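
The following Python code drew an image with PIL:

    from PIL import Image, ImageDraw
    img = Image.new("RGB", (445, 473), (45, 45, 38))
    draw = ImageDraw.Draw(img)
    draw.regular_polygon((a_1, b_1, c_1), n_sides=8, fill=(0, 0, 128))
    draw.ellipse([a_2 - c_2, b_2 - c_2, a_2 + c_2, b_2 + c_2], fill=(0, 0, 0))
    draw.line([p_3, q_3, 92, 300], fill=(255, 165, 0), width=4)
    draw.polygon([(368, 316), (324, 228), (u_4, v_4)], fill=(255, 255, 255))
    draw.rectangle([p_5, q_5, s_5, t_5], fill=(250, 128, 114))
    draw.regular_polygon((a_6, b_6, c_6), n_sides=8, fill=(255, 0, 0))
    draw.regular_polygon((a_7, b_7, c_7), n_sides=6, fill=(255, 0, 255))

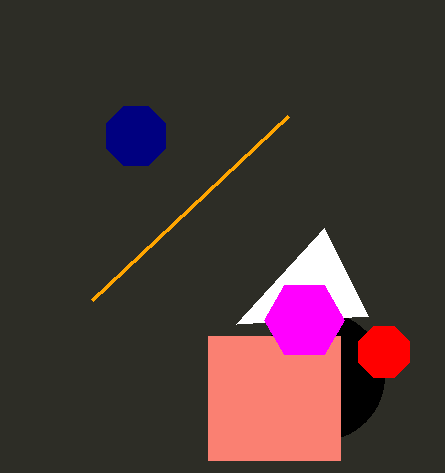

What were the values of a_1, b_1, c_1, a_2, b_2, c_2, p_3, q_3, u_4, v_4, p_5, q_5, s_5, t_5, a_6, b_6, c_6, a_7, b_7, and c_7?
a_1 = 136, b_1 = 136, c_1 = 32, a_2 = 320, b_2 = 376, c_2 = 64, p_3 = 288, q_3 = 116, u_4 = 236, v_4 = 324, p_5 = 208, q_5 = 336, s_5 = 340, t_5 = 460, a_6 = 384, b_6 = 352, c_6 = 28, a_7 = 304, b_7 = 320, c_7 = 40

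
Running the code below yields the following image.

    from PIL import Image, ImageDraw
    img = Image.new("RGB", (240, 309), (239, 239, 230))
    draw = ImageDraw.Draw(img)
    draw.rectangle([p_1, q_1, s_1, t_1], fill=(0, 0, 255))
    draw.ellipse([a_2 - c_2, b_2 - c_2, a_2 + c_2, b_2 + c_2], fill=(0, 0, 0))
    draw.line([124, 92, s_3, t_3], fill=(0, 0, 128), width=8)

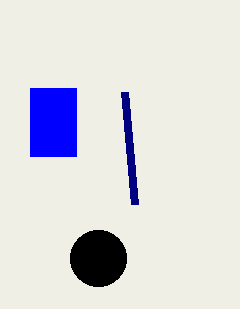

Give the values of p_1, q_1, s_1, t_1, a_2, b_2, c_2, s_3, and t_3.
p_1 = 30
q_1 = 88
s_1 = 76
t_1 = 156
a_2 = 98
b_2 = 258
c_2 = 28
s_3 = 134
t_3 = 204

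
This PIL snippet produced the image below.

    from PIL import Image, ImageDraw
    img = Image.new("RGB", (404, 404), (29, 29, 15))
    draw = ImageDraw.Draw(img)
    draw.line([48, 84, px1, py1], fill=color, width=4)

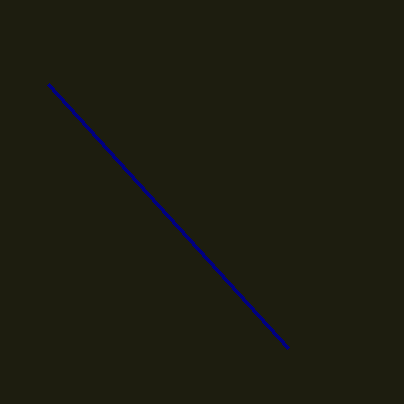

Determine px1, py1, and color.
px1 = 288; py1 = 348; color = 'navy'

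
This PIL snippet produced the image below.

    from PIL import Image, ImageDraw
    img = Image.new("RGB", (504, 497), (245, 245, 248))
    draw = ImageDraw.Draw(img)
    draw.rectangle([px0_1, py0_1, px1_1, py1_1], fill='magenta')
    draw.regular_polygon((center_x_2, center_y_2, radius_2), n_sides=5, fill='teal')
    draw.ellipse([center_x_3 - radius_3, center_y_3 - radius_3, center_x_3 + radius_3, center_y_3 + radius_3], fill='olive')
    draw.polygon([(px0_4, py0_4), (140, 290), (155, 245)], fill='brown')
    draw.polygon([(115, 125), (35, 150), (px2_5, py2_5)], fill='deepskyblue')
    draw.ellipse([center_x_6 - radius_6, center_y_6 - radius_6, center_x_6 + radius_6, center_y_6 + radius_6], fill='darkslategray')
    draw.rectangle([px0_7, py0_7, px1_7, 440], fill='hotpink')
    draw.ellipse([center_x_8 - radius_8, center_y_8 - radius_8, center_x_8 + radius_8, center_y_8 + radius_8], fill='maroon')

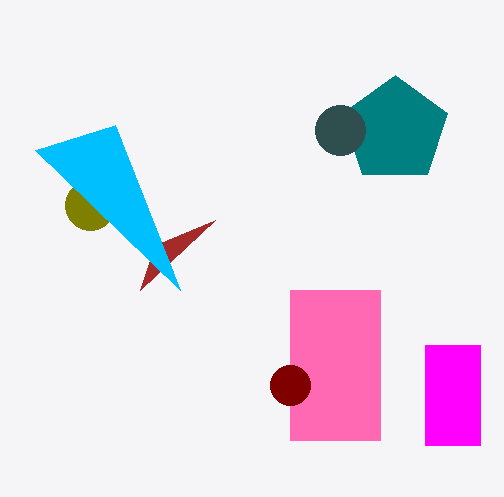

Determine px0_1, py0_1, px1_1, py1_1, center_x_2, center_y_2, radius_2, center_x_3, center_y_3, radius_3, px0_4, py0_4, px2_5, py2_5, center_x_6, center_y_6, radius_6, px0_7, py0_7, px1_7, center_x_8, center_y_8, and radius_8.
px0_1 = 425, py0_1 = 345, px1_1 = 480, py1_1 = 445, center_x_2 = 395, center_y_2 = 130, radius_2 = 55, center_x_3 = 90, center_y_3 = 205, radius_3 = 25, px0_4 = 215, py0_4 = 220, px2_5 = 180, py2_5 = 290, center_x_6 = 340, center_y_6 = 130, radius_6 = 25, px0_7 = 290, py0_7 = 290, px1_7 = 380, center_x_8 = 290, center_y_8 = 385, radius_8 = 20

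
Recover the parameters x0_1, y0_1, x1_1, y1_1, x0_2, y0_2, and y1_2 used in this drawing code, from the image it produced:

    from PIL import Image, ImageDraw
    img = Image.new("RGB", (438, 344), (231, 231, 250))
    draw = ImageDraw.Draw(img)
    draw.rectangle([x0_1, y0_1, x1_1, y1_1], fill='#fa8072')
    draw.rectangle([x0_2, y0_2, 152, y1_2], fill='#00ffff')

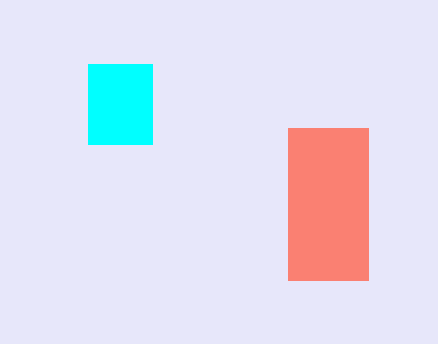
x0_1 = 288; y0_1 = 128; x1_1 = 368; y1_1 = 280; x0_2 = 88; y0_2 = 64; y1_2 = 144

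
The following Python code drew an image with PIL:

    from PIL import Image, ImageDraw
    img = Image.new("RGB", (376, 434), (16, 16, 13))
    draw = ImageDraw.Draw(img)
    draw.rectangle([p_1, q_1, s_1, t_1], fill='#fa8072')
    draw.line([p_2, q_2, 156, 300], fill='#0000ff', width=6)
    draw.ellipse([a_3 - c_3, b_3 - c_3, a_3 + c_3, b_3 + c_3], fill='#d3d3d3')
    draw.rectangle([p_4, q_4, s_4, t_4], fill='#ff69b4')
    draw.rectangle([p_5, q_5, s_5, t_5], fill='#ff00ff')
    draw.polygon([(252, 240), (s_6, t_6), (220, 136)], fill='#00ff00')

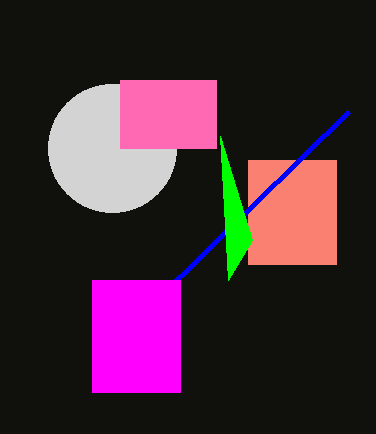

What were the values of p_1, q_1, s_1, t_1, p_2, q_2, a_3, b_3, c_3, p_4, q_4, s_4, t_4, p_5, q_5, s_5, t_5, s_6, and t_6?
p_1 = 248
q_1 = 160
s_1 = 336
t_1 = 264
p_2 = 348
q_2 = 112
a_3 = 112
b_3 = 148
c_3 = 64
p_4 = 120
q_4 = 80
s_4 = 216
t_4 = 148
p_5 = 92
q_5 = 280
s_5 = 180
t_5 = 392
s_6 = 228
t_6 = 280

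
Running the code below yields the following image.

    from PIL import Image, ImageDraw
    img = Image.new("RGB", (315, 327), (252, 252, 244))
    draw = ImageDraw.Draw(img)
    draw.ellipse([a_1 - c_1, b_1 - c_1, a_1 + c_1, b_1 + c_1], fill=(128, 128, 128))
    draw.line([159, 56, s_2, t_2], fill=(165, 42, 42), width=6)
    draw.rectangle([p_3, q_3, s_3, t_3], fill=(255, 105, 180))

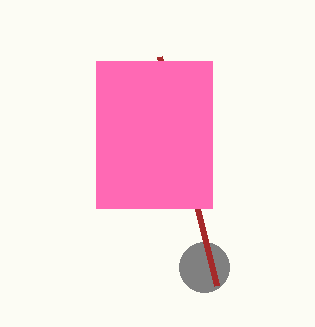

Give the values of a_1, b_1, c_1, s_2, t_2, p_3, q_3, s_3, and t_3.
a_1 = 204, b_1 = 267, c_1 = 25, s_2 = 216, t_2 = 285, p_3 = 96, q_3 = 61, s_3 = 212, t_3 = 208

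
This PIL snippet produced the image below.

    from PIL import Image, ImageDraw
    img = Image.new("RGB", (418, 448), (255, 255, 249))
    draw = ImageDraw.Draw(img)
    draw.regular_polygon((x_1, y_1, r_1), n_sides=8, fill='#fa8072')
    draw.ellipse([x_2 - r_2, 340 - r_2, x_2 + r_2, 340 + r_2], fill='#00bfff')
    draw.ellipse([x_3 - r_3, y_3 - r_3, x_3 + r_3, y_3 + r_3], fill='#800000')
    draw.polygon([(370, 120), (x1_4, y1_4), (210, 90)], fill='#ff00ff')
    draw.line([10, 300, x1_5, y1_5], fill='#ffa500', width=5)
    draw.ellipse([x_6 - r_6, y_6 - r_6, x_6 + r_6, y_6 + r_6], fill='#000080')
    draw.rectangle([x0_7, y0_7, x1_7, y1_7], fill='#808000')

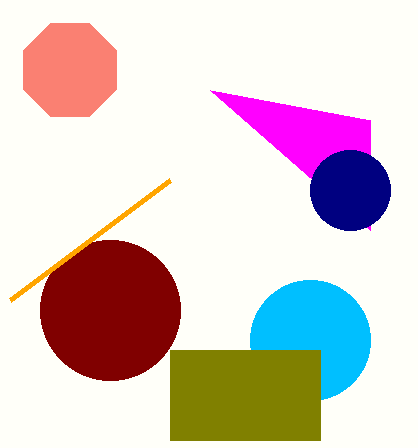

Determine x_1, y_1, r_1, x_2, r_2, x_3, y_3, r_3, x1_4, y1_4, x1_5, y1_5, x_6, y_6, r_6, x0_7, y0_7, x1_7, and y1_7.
x_1 = 70, y_1 = 70, r_1 = 50, x_2 = 310, r_2 = 60, x_3 = 110, y_3 = 310, r_3 = 70, x1_4 = 370, y1_4 = 230, x1_5 = 170, y1_5 = 180, x_6 = 350, y_6 = 190, r_6 = 40, x0_7 = 170, y0_7 = 350, x1_7 = 320, y1_7 = 440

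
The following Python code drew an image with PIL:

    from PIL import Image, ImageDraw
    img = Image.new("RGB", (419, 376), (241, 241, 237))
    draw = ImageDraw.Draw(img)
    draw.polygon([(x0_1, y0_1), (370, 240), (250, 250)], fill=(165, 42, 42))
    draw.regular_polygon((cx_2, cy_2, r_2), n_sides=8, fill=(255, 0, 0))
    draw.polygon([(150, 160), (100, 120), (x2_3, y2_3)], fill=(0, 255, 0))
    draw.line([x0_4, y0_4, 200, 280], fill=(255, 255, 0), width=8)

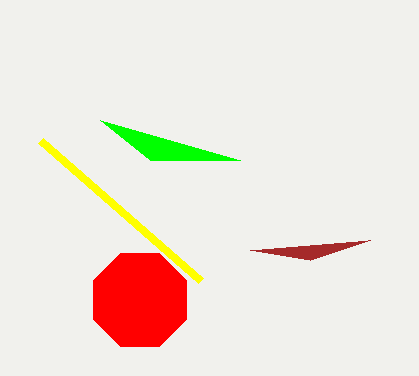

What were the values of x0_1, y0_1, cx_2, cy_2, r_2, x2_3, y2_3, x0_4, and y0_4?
x0_1 = 310
y0_1 = 260
cx_2 = 140
cy_2 = 300
r_2 = 50
x2_3 = 240
y2_3 = 160
x0_4 = 40
y0_4 = 140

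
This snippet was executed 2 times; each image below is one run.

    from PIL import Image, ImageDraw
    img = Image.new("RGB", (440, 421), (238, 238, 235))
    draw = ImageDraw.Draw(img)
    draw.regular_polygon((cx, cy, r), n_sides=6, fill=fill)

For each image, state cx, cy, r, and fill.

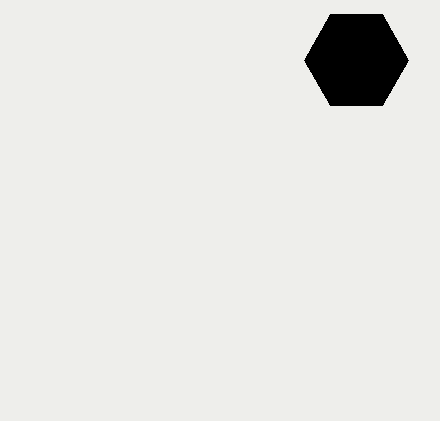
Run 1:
cx = 356, cy = 60, r = 52, fill = 'black'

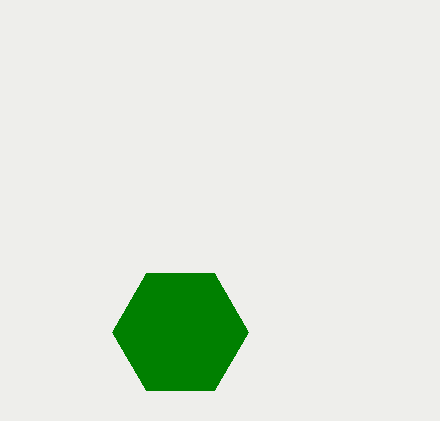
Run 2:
cx = 180
cy = 332
r = 68
fill = 'green'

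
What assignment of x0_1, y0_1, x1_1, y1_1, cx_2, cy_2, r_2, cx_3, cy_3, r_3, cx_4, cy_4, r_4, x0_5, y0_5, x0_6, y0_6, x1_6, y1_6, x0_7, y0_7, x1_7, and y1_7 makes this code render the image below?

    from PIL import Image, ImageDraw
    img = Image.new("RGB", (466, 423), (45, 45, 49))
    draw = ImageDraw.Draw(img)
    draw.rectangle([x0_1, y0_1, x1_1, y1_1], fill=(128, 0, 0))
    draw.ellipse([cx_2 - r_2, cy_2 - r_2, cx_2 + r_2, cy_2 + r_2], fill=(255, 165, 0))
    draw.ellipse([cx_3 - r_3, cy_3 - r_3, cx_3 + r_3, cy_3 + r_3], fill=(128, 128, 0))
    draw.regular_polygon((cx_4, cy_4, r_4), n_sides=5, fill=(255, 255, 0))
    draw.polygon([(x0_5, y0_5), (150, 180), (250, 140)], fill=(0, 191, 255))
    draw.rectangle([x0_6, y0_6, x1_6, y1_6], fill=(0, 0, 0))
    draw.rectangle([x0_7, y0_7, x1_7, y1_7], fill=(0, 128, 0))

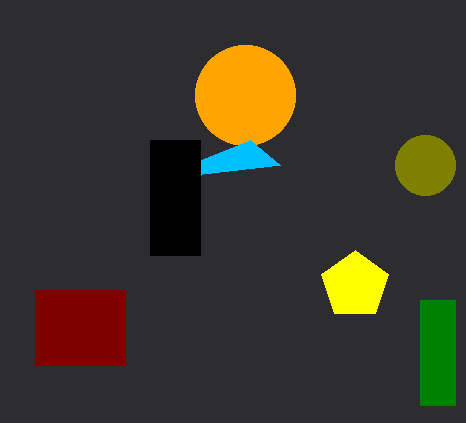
x0_1 = 35
y0_1 = 290
x1_1 = 125
y1_1 = 365
cx_2 = 245
cy_2 = 95
r_2 = 50
cx_3 = 425
cy_3 = 165
r_3 = 30
cx_4 = 355
cy_4 = 285
r_4 = 35
x0_5 = 280
y0_5 = 165
x0_6 = 150
y0_6 = 140
x1_6 = 200
y1_6 = 255
x0_7 = 420
y0_7 = 300
x1_7 = 455
y1_7 = 405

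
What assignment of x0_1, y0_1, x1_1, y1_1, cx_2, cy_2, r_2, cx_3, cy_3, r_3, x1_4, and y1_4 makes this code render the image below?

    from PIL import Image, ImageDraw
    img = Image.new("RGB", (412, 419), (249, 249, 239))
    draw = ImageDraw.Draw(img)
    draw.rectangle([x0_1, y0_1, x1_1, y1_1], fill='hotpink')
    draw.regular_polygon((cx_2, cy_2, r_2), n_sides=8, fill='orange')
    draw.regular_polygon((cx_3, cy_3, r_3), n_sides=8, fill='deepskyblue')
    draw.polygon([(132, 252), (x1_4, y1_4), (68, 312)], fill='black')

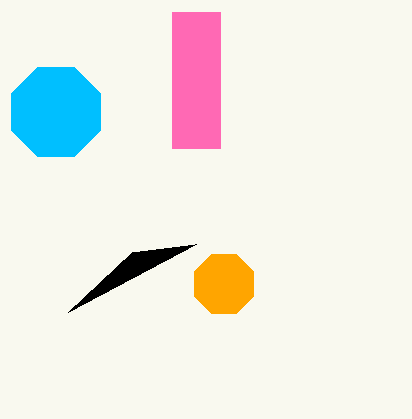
x0_1 = 172, y0_1 = 12, x1_1 = 220, y1_1 = 148, cx_2 = 224, cy_2 = 284, r_2 = 32, cx_3 = 56, cy_3 = 112, r_3 = 48, x1_4 = 196, y1_4 = 244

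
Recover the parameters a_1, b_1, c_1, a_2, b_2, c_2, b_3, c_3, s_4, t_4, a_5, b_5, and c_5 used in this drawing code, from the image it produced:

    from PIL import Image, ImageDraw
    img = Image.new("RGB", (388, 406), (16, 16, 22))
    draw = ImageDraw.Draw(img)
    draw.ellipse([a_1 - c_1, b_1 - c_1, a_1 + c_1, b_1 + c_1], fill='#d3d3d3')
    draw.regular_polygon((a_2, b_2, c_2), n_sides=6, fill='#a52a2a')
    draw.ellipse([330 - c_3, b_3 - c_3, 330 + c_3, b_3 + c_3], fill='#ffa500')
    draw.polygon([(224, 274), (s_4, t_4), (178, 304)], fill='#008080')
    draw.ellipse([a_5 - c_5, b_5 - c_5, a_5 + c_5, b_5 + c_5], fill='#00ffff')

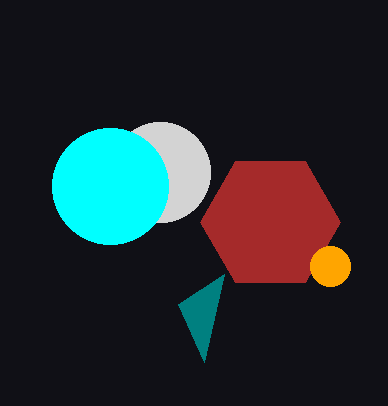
a_1 = 160
b_1 = 172
c_1 = 50
a_2 = 270
b_2 = 222
c_2 = 70
b_3 = 266
c_3 = 20
s_4 = 204
t_4 = 362
a_5 = 110
b_5 = 186
c_5 = 58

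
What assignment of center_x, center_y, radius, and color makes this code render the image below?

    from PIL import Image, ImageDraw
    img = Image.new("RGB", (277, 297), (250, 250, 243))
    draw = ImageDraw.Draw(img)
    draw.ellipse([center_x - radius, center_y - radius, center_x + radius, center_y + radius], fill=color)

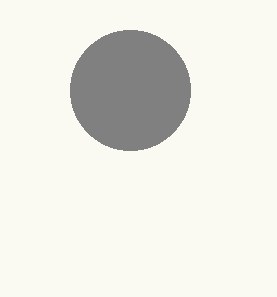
center_x = 130
center_y = 90
radius = 60
color = 'gray'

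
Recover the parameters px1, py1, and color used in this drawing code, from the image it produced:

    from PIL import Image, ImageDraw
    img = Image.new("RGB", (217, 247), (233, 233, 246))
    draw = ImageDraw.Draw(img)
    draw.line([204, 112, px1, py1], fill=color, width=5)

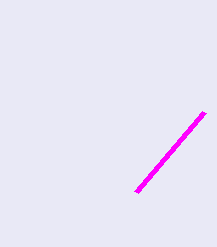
px1 = 136
py1 = 192
color = 'magenta'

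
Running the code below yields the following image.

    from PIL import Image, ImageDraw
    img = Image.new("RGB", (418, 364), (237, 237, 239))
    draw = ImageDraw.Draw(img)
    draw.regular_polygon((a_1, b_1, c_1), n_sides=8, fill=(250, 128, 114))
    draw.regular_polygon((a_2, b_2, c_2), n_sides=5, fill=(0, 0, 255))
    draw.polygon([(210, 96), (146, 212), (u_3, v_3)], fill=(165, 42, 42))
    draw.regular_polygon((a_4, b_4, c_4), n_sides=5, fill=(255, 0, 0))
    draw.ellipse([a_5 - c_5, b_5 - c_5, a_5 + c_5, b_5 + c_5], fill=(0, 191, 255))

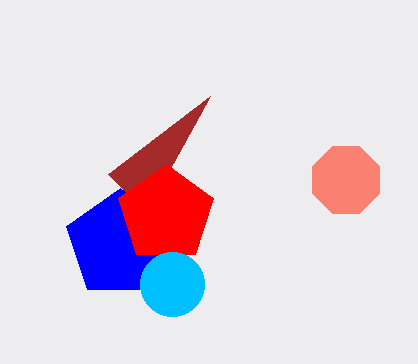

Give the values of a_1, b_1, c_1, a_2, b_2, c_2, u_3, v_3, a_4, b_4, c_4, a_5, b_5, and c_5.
a_1 = 346; b_1 = 180; c_1 = 36; a_2 = 120; b_2 = 244; c_2 = 56; u_3 = 108; v_3 = 174; a_4 = 166; b_4 = 214; c_4 = 50; a_5 = 172; b_5 = 284; c_5 = 32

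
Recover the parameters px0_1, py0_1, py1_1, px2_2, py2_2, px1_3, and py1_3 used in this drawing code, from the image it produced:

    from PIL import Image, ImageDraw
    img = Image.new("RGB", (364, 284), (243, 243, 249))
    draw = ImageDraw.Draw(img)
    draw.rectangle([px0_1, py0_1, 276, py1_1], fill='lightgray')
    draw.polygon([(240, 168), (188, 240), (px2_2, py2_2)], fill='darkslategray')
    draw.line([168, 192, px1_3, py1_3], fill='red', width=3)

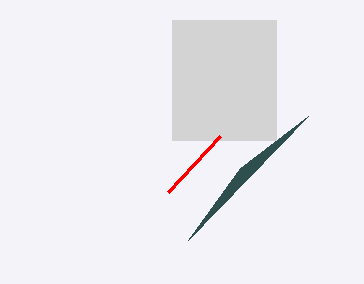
px0_1 = 172, py0_1 = 20, py1_1 = 140, px2_2 = 308, py2_2 = 116, px1_3 = 220, py1_3 = 136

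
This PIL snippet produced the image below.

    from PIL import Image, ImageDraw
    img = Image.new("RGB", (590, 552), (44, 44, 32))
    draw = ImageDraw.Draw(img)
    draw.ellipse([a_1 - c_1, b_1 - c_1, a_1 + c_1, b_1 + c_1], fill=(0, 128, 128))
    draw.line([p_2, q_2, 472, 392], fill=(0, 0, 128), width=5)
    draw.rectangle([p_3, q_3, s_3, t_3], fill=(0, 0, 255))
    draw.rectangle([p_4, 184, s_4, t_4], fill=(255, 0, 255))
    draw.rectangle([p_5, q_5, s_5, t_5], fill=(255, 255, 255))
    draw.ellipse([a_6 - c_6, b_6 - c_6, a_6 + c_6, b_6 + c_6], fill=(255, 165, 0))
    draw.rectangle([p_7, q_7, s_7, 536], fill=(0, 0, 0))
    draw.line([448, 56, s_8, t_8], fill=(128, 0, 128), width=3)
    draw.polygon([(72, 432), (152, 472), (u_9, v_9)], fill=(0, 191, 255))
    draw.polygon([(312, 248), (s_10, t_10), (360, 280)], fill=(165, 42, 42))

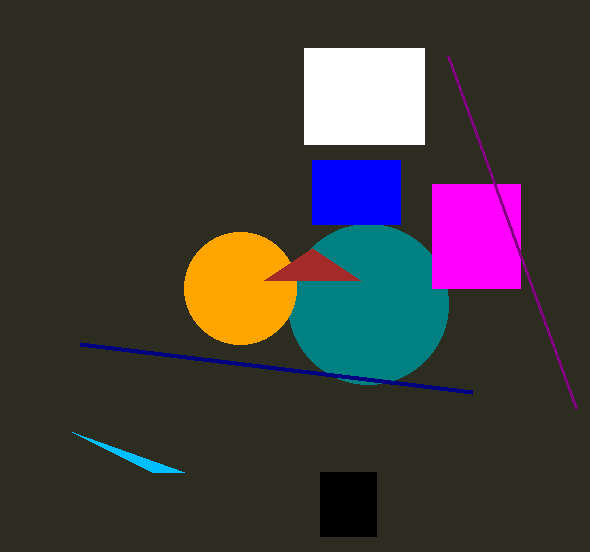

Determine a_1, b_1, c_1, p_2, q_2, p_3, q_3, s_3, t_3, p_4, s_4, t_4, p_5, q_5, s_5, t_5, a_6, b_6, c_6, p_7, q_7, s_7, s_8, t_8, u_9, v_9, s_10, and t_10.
a_1 = 368; b_1 = 304; c_1 = 80; p_2 = 80; q_2 = 344; p_3 = 312; q_3 = 160; s_3 = 400; t_3 = 224; p_4 = 432; s_4 = 520; t_4 = 288; p_5 = 304; q_5 = 48; s_5 = 424; t_5 = 144; a_6 = 240; b_6 = 288; c_6 = 56; p_7 = 320; q_7 = 472; s_7 = 376; s_8 = 576; t_8 = 408; u_9 = 184; v_9 = 472; s_10 = 264; t_10 = 280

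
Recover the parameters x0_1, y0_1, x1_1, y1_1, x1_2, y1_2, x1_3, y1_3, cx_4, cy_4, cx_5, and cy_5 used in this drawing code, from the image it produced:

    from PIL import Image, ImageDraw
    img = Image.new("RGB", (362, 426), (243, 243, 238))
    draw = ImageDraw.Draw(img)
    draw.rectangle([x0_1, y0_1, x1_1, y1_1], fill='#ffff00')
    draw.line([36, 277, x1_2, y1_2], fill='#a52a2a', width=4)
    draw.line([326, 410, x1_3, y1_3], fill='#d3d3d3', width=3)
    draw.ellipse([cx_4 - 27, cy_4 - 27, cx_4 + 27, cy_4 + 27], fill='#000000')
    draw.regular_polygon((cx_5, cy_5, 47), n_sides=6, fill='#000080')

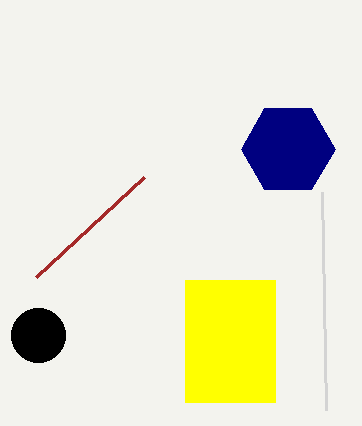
x0_1 = 185, y0_1 = 280, x1_1 = 275, y1_1 = 402, x1_2 = 144, y1_2 = 177, x1_3 = 322, y1_3 = 192, cx_4 = 38, cy_4 = 335, cx_5 = 288, cy_5 = 149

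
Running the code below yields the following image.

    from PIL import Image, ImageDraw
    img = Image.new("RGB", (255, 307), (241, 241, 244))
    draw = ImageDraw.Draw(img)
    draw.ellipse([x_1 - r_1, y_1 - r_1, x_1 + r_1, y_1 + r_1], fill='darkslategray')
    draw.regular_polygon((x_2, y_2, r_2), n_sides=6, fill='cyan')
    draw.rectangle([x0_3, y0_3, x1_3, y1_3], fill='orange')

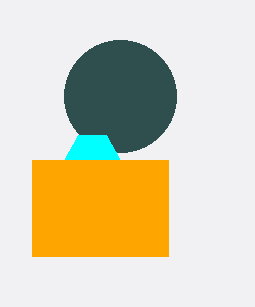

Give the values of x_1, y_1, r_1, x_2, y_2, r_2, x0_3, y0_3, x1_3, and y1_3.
x_1 = 120, y_1 = 96, r_1 = 56, x_2 = 92, y_2 = 160, r_2 = 28, x0_3 = 32, y0_3 = 160, x1_3 = 168, y1_3 = 256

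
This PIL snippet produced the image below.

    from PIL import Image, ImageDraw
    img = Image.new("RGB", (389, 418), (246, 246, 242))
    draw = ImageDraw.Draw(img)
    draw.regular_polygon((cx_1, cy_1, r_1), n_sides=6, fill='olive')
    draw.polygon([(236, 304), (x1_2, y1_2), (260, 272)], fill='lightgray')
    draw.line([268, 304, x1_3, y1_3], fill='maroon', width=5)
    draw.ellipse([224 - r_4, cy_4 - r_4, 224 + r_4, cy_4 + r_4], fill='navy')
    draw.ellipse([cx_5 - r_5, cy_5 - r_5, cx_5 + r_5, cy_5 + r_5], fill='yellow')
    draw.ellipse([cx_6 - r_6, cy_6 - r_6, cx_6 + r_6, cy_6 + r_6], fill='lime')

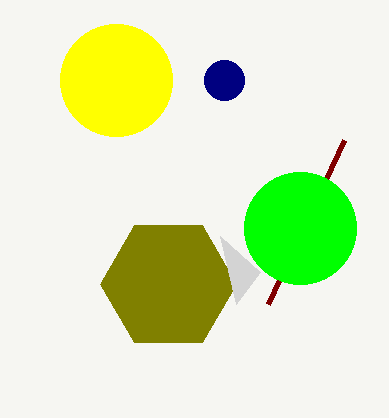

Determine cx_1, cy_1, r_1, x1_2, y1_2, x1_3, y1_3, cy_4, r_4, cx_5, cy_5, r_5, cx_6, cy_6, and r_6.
cx_1 = 168
cy_1 = 284
r_1 = 68
x1_2 = 220
y1_2 = 236
x1_3 = 344
y1_3 = 140
cy_4 = 80
r_4 = 20
cx_5 = 116
cy_5 = 80
r_5 = 56
cx_6 = 300
cy_6 = 228
r_6 = 56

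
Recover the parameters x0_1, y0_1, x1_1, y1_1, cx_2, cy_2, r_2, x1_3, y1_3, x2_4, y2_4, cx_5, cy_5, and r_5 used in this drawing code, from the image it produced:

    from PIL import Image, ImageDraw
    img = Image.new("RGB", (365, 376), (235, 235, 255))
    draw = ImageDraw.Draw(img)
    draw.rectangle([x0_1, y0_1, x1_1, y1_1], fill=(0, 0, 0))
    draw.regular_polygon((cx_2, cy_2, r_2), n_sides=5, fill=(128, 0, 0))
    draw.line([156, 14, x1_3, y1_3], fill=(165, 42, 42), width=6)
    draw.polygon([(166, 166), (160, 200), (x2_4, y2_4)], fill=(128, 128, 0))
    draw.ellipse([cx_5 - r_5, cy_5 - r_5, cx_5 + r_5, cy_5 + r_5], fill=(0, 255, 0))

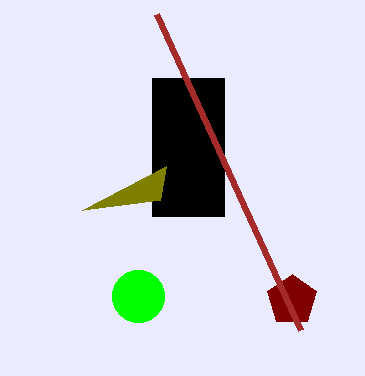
x0_1 = 152, y0_1 = 78, x1_1 = 224, y1_1 = 216, cx_2 = 292, cy_2 = 300, r_2 = 26, x1_3 = 300, y1_3 = 330, x2_4 = 82, y2_4 = 210, cx_5 = 138, cy_5 = 296, r_5 = 26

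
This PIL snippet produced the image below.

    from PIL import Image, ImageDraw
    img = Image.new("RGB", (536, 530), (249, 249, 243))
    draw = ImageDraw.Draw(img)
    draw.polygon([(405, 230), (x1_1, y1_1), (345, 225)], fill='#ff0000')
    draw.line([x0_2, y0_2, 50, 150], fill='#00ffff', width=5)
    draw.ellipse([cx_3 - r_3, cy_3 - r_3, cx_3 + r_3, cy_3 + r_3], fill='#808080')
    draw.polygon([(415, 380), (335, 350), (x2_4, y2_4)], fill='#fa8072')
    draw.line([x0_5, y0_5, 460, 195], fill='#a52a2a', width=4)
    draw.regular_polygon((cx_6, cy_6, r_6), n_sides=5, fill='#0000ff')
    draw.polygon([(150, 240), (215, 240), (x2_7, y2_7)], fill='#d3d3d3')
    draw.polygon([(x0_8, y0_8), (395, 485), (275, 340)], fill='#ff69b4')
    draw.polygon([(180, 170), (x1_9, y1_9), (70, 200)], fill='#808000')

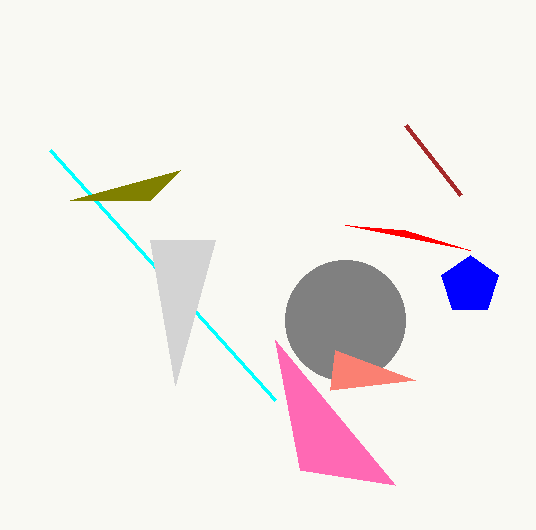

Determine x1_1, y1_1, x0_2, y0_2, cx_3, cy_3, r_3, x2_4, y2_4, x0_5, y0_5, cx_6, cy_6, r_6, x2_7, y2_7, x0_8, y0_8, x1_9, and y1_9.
x1_1 = 470; y1_1 = 250; x0_2 = 275; y0_2 = 400; cx_3 = 345; cy_3 = 320; r_3 = 60; x2_4 = 330; y2_4 = 390; x0_5 = 405; y0_5 = 125; cx_6 = 470; cy_6 = 285; r_6 = 30; x2_7 = 175; y2_7 = 385; x0_8 = 300; y0_8 = 470; x1_9 = 150; y1_9 = 200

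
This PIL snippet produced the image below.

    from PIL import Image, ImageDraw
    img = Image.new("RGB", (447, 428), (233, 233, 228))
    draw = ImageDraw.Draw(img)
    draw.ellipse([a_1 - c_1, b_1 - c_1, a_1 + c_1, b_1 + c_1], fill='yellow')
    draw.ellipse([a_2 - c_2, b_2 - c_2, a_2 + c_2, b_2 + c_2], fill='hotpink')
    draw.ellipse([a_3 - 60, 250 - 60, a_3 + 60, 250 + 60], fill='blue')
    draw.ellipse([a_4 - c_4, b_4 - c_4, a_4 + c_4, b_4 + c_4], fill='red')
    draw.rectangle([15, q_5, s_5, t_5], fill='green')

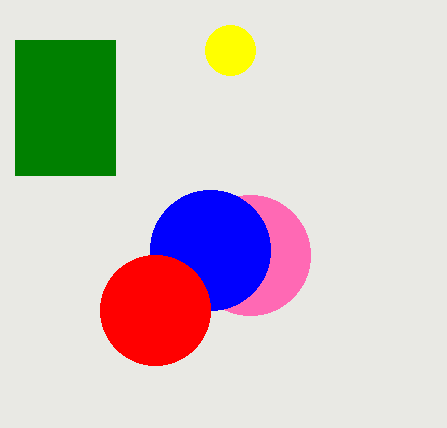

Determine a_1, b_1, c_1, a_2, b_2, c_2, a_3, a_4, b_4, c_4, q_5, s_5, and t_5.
a_1 = 230
b_1 = 50
c_1 = 25
a_2 = 250
b_2 = 255
c_2 = 60
a_3 = 210
a_4 = 155
b_4 = 310
c_4 = 55
q_5 = 40
s_5 = 115
t_5 = 175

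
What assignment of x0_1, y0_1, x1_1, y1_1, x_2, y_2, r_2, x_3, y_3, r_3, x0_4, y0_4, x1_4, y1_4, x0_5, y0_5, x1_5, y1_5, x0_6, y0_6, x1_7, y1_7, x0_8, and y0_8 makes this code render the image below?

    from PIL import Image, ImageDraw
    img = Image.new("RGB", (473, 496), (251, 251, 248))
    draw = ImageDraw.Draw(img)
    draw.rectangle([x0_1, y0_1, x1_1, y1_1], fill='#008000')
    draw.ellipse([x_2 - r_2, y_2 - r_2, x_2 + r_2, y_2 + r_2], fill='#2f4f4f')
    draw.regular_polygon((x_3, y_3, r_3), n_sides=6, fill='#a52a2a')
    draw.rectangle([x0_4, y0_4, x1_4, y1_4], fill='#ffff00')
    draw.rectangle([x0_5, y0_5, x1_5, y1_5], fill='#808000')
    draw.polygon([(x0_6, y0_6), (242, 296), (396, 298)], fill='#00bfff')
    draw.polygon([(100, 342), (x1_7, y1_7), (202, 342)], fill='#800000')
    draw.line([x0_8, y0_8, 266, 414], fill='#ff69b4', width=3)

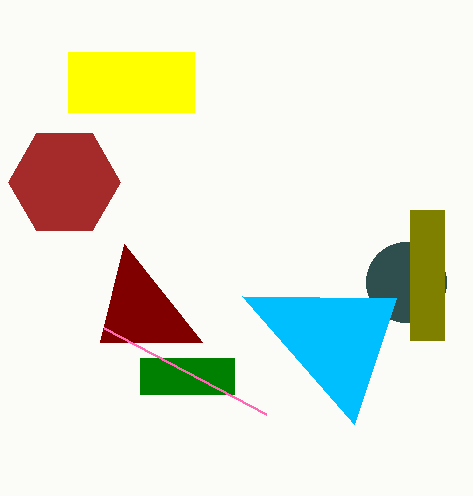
x0_1 = 140
y0_1 = 358
x1_1 = 234
y1_1 = 394
x_2 = 406
y_2 = 282
r_2 = 40
x_3 = 64
y_3 = 182
r_3 = 56
x0_4 = 68
y0_4 = 52
x1_4 = 194
y1_4 = 112
x0_5 = 410
y0_5 = 210
x1_5 = 444
y1_5 = 340
x0_6 = 354
y0_6 = 424
x1_7 = 124
y1_7 = 244
x0_8 = 104
y0_8 = 328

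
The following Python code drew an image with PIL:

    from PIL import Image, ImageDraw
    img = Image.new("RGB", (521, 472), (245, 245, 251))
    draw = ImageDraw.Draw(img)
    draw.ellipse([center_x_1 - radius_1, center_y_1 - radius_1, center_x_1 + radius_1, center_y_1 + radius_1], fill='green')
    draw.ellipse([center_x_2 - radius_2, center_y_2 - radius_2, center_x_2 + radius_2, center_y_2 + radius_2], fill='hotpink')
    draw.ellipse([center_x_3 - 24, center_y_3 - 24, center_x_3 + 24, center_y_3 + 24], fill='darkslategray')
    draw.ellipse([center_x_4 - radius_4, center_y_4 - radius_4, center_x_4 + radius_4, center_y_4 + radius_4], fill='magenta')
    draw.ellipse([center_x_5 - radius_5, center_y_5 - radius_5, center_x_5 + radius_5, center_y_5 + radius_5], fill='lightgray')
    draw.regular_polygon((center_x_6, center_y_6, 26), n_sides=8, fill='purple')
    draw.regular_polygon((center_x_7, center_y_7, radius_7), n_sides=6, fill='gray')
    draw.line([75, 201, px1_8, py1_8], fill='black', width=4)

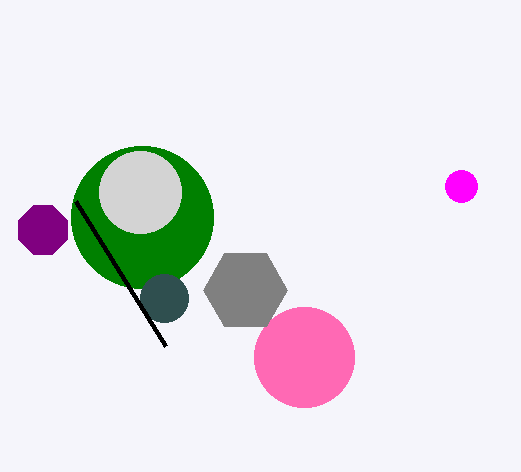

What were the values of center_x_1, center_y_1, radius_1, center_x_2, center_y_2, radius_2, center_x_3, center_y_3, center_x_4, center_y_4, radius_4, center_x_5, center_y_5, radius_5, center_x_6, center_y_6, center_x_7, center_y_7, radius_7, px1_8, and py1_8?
center_x_1 = 142, center_y_1 = 217, radius_1 = 71, center_x_2 = 304, center_y_2 = 357, radius_2 = 50, center_x_3 = 164, center_y_3 = 298, center_x_4 = 461, center_y_4 = 186, radius_4 = 16, center_x_5 = 140, center_y_5 = 192, radius_5 = 41, center_x_6 = 43, center_y_6 = 230, center_x_7 = 245, center_y_7 = 290, radius_7 = 42, px1_8 = 165, py1_8 = 346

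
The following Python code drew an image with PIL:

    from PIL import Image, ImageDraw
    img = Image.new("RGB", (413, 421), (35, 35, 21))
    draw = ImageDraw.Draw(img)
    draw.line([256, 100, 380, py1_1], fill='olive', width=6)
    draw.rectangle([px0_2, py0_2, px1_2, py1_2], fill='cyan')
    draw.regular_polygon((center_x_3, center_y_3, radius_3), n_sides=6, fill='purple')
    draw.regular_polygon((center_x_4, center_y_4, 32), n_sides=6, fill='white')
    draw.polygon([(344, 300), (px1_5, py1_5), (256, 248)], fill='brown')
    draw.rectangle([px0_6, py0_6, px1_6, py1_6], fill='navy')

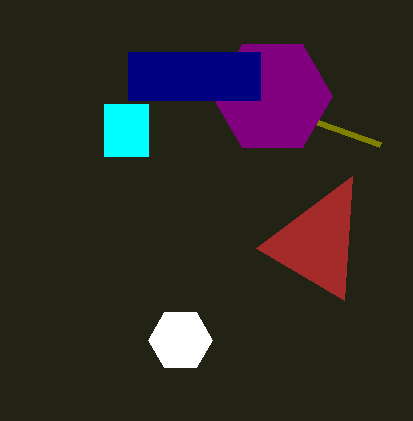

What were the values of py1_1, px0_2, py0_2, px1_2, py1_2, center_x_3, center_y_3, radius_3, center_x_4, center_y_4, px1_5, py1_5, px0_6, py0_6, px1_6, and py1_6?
py1_1 = 144; px0_2 = 104; py0_2 = 104; px1_2 = 148; py1_2 = 156; center_x_3 = 272; center_y_3 = 96; radius_3 = 60; center_x_4 = 180; center_y_4 = 340; px1_5 = 352; py1_5 = 176; px0_6 = 128; py0_6 = 52; px1_6 = 260; py1_6 = 100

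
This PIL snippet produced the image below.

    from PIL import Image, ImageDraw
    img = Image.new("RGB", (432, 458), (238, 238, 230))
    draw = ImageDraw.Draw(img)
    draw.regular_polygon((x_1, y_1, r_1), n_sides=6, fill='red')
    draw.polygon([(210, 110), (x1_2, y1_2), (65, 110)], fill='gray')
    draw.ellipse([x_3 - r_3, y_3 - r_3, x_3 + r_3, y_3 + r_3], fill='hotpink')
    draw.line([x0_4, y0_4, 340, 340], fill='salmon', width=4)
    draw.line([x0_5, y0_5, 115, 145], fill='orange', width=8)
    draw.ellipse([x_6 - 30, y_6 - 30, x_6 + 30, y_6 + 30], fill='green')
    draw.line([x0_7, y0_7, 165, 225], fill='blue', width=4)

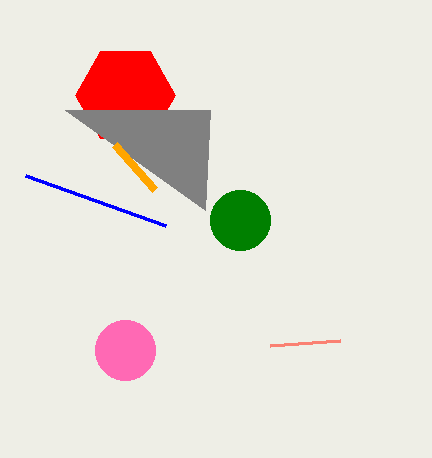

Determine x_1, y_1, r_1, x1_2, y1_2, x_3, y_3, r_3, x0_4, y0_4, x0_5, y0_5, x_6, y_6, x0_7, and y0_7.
x_1 = 125
y_1 = 95
r_1 = 50
x1_2 = 205
y1_2 = 210
x_3 = 125
y_3 = 350
r_3 = 30
x0_4 = 270
y0_4 = 345
x0_5 = 155
y0_5 = 190
x_6 = 240
y_6 = 220
x0_7 = 25
y0_7 = 175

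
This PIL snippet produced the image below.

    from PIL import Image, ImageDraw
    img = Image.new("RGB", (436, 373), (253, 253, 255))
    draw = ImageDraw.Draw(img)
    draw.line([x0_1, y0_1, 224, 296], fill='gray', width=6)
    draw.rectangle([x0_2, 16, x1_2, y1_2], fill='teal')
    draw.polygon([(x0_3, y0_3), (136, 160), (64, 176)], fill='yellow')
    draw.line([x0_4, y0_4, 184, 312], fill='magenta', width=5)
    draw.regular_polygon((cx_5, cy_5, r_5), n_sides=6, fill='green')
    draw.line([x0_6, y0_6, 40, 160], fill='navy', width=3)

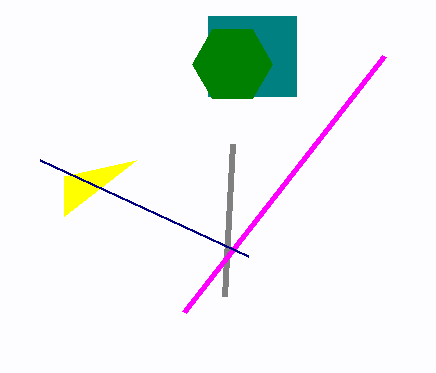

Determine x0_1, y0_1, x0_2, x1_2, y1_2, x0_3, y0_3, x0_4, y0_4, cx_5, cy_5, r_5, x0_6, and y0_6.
x0_1 = 232; y0_1 = 144; x0_2 = 208; x1_2 = 296; y1_2 = 96; x0_3 = 64; y0_3 = 216; x0_4 = 384; y0_4 = 56; cx_5 = 232; cy_5 = 64; r_5 = 40; x0_6 = 248; y0_6 = 256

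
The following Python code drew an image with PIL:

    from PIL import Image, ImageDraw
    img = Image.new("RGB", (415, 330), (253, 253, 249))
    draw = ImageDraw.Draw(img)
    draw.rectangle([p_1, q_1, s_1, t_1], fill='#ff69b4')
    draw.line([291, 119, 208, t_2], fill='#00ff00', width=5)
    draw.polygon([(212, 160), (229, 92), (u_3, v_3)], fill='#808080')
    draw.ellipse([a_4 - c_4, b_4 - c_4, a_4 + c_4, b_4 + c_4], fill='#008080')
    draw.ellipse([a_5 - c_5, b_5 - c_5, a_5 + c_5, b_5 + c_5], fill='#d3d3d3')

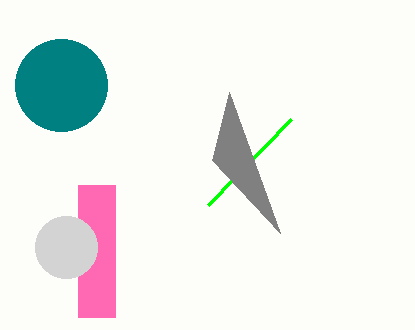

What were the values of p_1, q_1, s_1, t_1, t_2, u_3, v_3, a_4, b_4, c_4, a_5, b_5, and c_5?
p_1 = 78
q_1 = 185
s_1 = 115
t_1 = 317
t_2 = 205
u_3 = 280
v_3 = 233
a_4 = 61
b_4 = 85
c_4 = 46
a_5 = 66
b_5 = 247
c_5 = 31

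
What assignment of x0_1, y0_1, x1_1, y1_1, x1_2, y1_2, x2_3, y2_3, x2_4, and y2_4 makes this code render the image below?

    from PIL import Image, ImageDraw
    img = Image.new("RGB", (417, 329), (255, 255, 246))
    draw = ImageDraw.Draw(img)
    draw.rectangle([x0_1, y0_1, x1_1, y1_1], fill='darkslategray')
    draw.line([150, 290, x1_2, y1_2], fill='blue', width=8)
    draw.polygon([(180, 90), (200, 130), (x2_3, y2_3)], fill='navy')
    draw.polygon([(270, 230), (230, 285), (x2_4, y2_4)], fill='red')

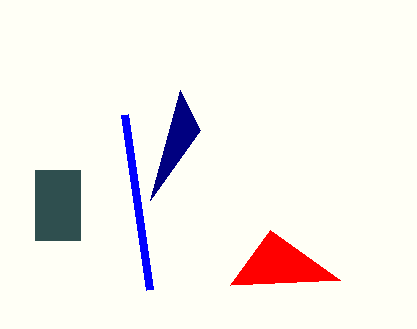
x0_1 = 35; y0_1 = 170; x1_1 = 80; y1_1 = 240; x1_2 = 125; y1_2 = 115; x2_3 = 150; y2_3 = 200; x2_4 = 340; y2_4 = 280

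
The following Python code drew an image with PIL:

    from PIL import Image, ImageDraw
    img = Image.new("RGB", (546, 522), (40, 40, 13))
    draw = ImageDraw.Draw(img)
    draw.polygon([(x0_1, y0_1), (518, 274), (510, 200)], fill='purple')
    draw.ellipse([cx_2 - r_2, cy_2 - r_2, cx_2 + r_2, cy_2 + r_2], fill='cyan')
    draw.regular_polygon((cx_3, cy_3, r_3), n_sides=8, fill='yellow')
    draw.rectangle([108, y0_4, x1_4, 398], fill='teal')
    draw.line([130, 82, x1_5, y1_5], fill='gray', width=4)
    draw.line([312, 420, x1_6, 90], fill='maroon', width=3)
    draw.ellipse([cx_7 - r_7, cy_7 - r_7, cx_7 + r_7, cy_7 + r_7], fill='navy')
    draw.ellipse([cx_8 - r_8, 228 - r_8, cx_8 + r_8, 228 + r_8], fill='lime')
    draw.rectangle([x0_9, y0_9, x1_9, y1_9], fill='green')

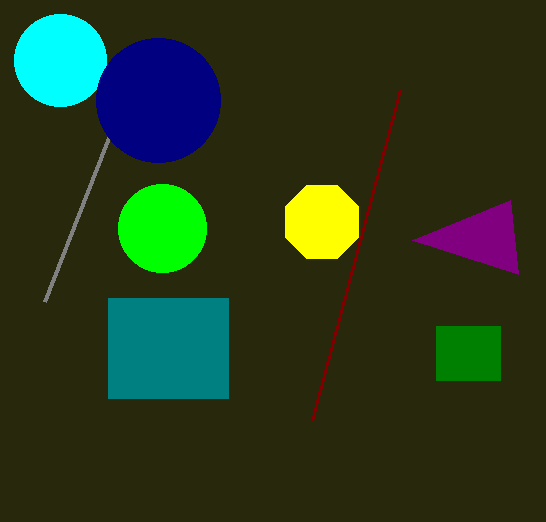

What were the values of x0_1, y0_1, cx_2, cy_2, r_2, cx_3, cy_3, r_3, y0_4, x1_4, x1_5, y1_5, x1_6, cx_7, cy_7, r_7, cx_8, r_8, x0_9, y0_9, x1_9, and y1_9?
x0_1 = 412
y0_1 = 240
cx_2 = 60
cy_2 = 60
r_2 = 46
cx_3 = 322
cy_3 = 222
r_3 = 40
y0_4 = 298
x1_4 = 228
x1_5 = 44
y1_5 = 302
x1_6 = 400
cx_7 = 158
cy_7 = 100
r_7 = 62
cx_8 = 162
r_8 = 44
x0_9 = 436
y0_9 = 326
x1_9 = 500
y1_9 = 380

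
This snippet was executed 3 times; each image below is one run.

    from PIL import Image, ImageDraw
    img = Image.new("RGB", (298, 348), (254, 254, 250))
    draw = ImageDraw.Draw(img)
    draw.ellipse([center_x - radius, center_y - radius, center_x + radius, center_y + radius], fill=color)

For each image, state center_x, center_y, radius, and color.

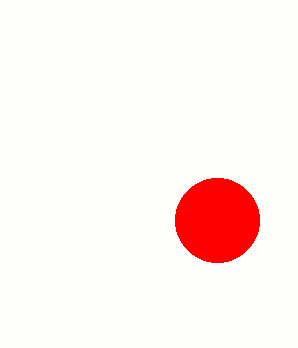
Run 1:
center_x = 217
center_y = 220
radius = 42
color = 'red'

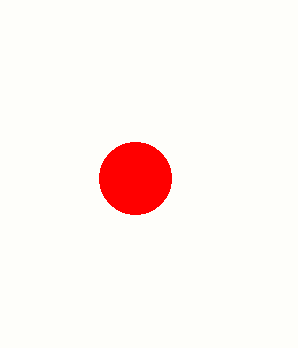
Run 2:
center_x = 135
center_y = 178
radius = 36
color = 'red'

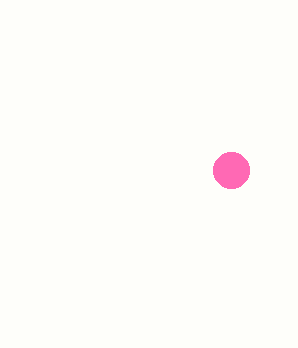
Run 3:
center_x = 231; center_y = 170; radius = 18; color = 'hotpink'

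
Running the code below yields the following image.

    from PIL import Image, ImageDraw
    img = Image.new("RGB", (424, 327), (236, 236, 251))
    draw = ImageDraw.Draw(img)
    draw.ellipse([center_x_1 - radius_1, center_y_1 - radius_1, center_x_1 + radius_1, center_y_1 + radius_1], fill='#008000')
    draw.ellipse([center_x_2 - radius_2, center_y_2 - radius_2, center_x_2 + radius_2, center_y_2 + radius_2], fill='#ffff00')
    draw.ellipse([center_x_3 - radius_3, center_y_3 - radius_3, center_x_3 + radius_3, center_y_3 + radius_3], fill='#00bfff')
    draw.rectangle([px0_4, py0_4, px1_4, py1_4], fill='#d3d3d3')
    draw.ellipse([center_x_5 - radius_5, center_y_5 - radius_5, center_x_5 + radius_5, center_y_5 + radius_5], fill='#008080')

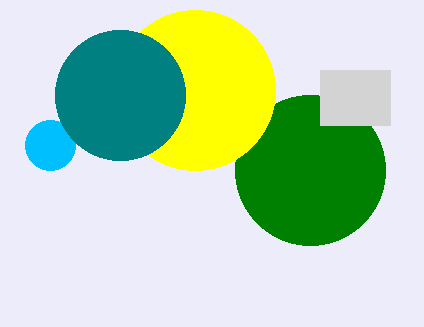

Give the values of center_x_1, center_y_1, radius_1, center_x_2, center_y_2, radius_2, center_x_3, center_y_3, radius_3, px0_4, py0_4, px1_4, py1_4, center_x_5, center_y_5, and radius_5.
center_x_1 = 310, center_y_1 = 170, radius_1 = 75, center_x_2 = 195, center_y_2 = 90, radius_2 = 80, center_x_3 = 50, center_y_3 = 145, radius_3 = 25, px0_4 = 320, py0_4 = 70, px1_4 = 390, py1_4 = 125, center_x_5 = 120, center_y_5 = 95, radius_5 = 65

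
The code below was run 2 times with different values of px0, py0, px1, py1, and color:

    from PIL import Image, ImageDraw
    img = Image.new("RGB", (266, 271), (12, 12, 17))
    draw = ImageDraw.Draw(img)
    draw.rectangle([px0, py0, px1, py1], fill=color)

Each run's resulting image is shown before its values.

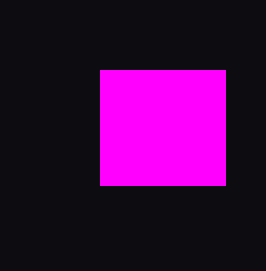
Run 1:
px0 = 100, py0 = 70, px1 = 225, py1 = 185, color = 'magenta'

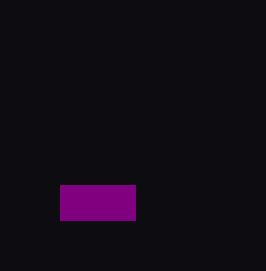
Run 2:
px0 = 60; py0 = 185; px1 = 135; py1 = 220; color = 'purple'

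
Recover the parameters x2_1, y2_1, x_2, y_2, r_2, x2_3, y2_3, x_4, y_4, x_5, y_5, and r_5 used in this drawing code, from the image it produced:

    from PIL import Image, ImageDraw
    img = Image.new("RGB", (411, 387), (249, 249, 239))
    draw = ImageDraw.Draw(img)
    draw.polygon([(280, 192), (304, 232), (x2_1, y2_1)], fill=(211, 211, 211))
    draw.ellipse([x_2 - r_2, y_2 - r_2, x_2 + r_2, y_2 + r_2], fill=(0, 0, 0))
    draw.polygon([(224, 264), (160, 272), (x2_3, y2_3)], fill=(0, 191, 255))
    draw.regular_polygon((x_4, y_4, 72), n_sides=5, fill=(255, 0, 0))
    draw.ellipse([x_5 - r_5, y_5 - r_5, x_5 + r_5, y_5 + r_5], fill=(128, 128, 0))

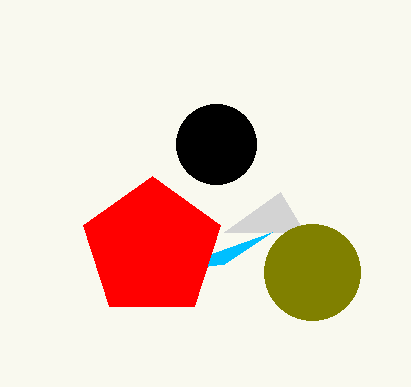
x2_1 = 224
y2_1 = 232
x_2 = 216
y_2 = 144
r_2 = 40
x2_3 = 272
y2_3 = 232
x_4 = 152
y_4 = 248
x_5 = 312
y_5 = 272
r_5 = 48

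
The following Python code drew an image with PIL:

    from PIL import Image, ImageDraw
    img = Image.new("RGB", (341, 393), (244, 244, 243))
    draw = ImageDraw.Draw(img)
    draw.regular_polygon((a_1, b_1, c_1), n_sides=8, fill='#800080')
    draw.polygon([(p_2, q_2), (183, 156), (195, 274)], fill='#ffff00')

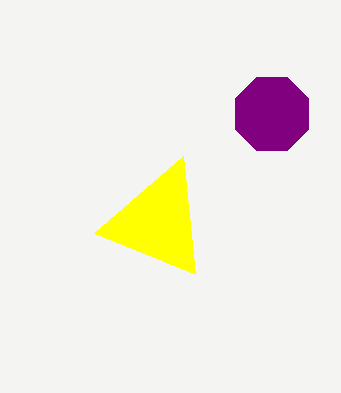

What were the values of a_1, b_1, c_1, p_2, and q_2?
a_1 = 272; b_1 = 114; c_1 = 40; p_2 = 94; q_2 = 233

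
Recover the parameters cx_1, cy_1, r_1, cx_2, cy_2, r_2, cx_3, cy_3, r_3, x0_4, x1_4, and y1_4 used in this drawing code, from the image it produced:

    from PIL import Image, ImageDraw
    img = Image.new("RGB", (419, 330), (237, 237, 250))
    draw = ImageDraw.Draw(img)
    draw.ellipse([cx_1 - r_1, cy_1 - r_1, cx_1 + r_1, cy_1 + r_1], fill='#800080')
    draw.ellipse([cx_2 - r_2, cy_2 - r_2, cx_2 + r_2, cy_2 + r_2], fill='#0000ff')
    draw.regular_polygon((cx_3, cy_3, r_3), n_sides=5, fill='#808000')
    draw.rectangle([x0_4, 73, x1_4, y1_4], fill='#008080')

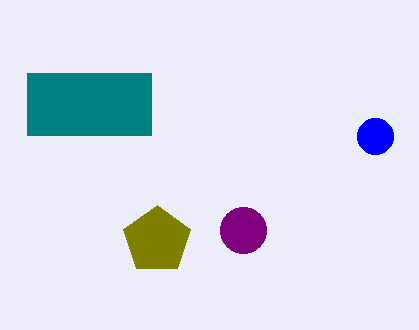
cx_1 = 243
cy_1 = 230
r_1 = 23
cx_2 = 375
cy_2 = 136
r_2 = 18
cx_3 = 157
cy_3 = 240
r_3 = 35
x0_4 = 27
x1_4 = 151
y1_4 = 135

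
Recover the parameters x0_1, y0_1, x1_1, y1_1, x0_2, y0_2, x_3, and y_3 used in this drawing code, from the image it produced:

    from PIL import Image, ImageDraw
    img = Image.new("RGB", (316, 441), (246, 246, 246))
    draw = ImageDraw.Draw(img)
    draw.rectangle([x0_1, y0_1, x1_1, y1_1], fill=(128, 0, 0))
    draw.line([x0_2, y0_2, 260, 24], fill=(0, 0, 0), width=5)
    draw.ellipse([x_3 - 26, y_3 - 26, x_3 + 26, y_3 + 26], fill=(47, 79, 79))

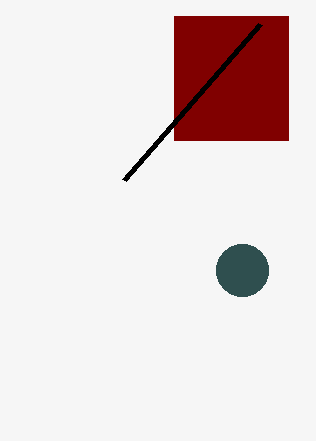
x0_1 = 174
y0_1 = 16
x1_1 = 288
y1_1 = 140
x0_2 = 124
y0_2 = 180
x_3 = 242
y_3 = 270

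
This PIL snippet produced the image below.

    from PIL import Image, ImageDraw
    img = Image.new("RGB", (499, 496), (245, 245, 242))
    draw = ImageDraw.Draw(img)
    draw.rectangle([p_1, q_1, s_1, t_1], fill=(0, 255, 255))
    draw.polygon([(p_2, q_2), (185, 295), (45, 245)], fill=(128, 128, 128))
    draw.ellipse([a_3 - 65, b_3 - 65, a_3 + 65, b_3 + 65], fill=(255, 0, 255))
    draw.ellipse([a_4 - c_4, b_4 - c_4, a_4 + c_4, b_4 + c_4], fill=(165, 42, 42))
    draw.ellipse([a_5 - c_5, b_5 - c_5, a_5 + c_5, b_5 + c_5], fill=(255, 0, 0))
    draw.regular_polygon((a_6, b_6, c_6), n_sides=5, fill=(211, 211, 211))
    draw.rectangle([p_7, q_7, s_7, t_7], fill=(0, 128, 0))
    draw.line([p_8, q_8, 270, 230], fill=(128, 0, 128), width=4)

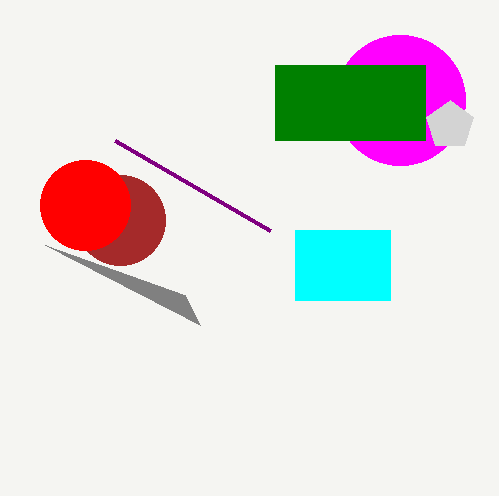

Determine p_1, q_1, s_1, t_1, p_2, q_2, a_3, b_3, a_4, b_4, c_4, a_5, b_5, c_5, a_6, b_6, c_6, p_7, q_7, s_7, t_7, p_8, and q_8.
p_1 = 295; q_1 = 230; s_1 = 390; t_1 = 300; p_2 = 200; q_2 = 325; a_3 = 400; b_3 = 100; a_4 = 120; b_4 = 220; c_4 = 45; a_5 = 85; b_5 = 205; c_5 = 45; a_6 = 450; b_6 = 125; c_6 = 25; p_7 = 275; q_7 = 65; s_7 = 425; t_7 = 140; p_8 = 115; q_8 = 140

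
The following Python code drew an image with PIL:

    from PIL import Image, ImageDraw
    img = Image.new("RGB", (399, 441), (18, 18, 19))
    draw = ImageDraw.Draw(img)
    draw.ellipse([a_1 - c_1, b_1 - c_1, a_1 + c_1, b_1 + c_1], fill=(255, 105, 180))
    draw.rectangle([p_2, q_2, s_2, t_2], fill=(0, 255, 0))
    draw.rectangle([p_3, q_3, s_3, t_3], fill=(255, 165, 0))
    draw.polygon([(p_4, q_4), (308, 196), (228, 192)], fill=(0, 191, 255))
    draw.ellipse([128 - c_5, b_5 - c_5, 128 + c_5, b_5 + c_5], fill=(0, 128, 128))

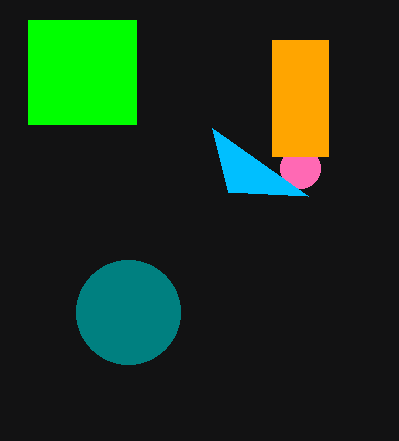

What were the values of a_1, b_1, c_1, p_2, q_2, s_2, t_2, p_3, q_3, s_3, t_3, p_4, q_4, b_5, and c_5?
a_1 = 300, b_1 = 168, c_1 = 20, p_2 = 28, q_2 = 20, s_2 = 136, t_2 = 124, p_3 = 272, q_3 = 40, s_3 = 328, t_3 = 156, p_4 = 212, q_4 = 128, b_5 = 312, c_5 = 52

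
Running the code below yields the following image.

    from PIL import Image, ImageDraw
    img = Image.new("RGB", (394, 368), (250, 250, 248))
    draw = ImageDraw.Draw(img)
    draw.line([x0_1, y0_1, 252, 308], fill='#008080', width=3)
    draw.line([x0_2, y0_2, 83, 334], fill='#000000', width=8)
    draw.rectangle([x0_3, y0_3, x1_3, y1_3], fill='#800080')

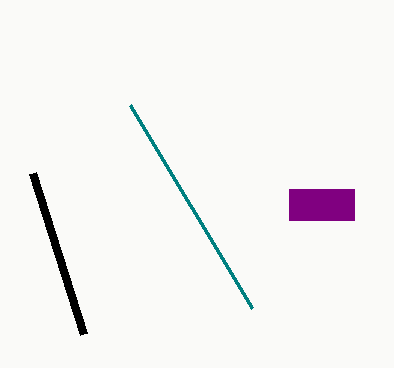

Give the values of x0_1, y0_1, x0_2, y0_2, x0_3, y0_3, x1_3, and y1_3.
x0_1 = 130; y0_1 = 105; x0_2 = 32; y0_2 = 173; x0_3 = 289; y0_3 = 189; x1_3 = 354; y1_3 = 220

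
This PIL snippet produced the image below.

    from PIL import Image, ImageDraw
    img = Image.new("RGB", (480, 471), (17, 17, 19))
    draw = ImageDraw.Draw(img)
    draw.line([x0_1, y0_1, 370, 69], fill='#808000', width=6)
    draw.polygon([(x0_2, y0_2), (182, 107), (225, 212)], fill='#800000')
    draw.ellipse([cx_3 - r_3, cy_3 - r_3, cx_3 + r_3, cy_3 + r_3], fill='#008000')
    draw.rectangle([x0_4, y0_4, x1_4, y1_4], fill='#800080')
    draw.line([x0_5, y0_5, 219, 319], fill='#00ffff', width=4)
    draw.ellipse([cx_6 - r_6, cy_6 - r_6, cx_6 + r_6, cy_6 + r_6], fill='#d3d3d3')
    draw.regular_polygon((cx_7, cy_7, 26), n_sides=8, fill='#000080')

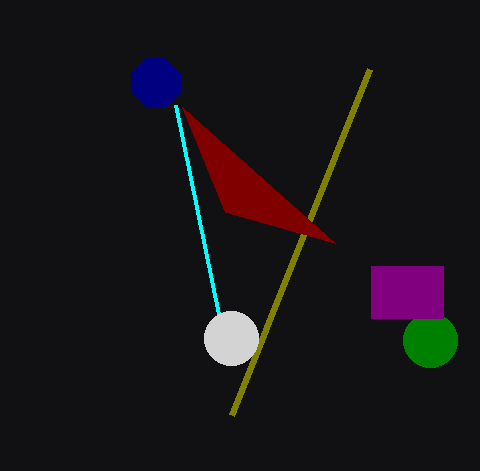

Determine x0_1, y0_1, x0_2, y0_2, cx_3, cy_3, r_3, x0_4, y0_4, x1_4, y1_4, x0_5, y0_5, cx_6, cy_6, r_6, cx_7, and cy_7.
x0_1 = 232; y0_1 = 415; x0_2 = 335; y0_2 = 243; cx_3 = 430; cy_3 = 340; r_3 = 27; x0_4 = 371; y0_4 = 266; x1_4 = 443; y1_4 = 318; x0_5 = 175; y0_5 = 105; cx_6 = 231; cy_6 = 338; r_6 = 27; cx_7 = 156; cy_7 = 83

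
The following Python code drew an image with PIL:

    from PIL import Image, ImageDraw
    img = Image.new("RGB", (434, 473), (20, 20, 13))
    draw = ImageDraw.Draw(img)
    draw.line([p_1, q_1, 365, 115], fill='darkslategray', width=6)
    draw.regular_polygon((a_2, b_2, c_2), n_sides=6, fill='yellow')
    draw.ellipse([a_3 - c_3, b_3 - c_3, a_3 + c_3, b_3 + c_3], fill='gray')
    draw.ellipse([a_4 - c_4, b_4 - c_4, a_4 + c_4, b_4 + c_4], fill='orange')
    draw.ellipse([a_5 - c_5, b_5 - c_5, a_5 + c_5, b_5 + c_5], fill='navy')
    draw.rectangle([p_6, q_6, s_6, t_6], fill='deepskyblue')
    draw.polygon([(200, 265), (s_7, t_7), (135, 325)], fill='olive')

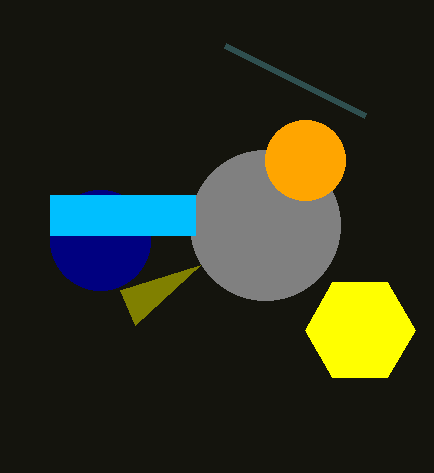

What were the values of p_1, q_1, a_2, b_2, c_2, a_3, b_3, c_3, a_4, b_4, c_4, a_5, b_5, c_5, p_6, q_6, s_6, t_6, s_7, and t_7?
p_1 = 225, q_1 = 45, a_2 = 360, b_2 = 330, c_2 = 55, a_3 = 265, b_3 = 225, c_3 = 75, a_4 = 305, b_4 = 160, c_4 = 40, a_5 = 100, b_5 = 240, c_5 = 50, p_6 = 50, q_6 = 195, s_6 = 195, t_6 = 235, s_7 = 120, t_7 = 290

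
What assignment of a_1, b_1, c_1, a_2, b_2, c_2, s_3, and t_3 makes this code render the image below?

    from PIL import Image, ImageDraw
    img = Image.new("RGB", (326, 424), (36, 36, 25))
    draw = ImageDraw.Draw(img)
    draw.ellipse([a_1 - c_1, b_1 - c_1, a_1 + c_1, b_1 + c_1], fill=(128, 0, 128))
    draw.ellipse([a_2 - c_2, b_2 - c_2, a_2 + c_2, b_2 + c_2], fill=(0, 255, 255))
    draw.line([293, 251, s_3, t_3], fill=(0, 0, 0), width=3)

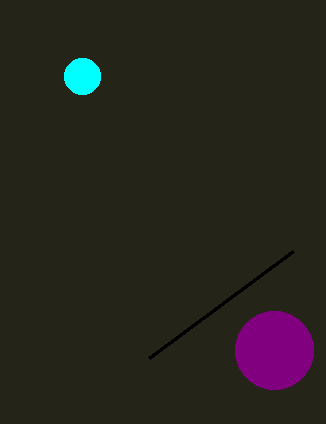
a_1 = 274, b_1 = 350, c_1 = 39, a_2 = 82, b_2 = 76, c_2 = 18, s_3 = 149, t_3 = 358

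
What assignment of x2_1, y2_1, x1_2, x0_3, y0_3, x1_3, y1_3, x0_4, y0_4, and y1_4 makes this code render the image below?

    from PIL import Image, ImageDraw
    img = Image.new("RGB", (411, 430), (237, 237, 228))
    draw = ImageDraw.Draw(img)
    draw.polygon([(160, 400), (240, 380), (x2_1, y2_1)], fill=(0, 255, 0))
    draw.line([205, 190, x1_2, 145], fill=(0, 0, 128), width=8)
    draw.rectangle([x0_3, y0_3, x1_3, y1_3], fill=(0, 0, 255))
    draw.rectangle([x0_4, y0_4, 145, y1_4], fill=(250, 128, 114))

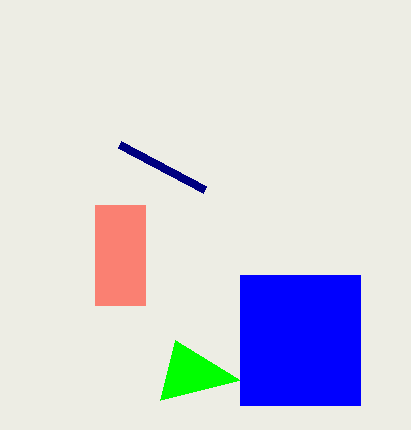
x2_1 = 175, y2_1 = 340, x1_2 = 120, x0_3 = 240, y0_3 = 275, x1_3 = 360, y1_3 = 405, x0_4 = 95, y0_4 = 205, y1_4 = 305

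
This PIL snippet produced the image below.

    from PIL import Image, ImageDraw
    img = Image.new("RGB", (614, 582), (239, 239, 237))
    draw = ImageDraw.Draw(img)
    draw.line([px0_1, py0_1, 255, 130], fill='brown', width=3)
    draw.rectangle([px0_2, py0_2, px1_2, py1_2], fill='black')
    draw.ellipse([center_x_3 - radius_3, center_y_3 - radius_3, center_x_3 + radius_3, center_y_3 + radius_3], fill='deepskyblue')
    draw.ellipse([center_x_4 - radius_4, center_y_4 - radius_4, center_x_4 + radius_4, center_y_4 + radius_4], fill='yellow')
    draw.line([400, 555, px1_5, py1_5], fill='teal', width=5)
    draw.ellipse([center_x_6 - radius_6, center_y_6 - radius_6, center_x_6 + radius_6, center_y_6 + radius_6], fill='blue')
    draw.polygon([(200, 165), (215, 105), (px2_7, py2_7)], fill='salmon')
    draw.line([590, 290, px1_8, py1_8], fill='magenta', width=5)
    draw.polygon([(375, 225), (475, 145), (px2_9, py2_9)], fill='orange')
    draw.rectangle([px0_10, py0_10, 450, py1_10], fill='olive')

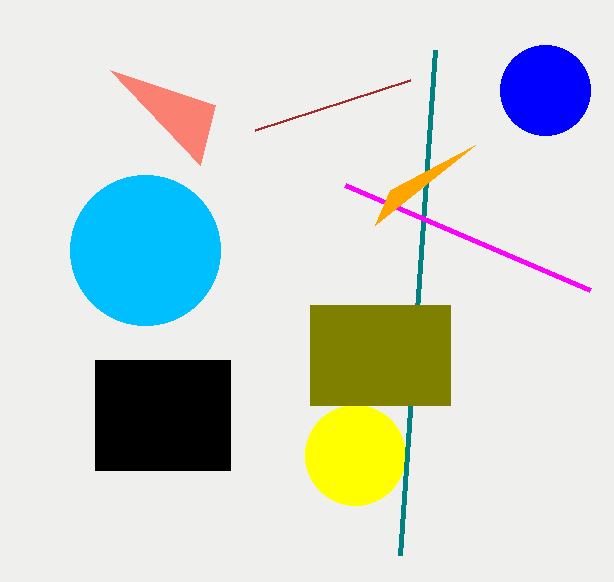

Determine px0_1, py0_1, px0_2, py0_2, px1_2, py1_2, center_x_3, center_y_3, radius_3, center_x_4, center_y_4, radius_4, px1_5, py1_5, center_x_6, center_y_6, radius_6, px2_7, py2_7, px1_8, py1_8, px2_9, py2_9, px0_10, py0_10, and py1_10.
px0_1 = 410
py0_1 = 80
px0_2 = 95
py0_2 = 360
px1_2 = 230
py1_2 = 470
center_x_3 = 145
center_y_3 = 250
radius_3 = 75
center_x_4 = 355
center_y_4 = 455
radius_4 = 50
px1_5 = 435
py1_5 = 50
center_x_6 = 545
center_y_6 = 90
radius_6 = 45
px2_7 = 110
py2_7 = 70
px1_8 = 345
py1_8 = 185
px2_9 = 390
py2_9 = 190
px0_10 = 310
py0_10 = 305
py1_10 = 405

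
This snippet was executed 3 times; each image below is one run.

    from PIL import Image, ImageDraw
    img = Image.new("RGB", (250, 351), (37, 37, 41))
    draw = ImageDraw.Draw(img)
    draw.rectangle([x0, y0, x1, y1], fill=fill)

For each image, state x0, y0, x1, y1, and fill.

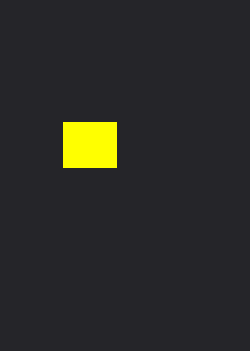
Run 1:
x0 = 63; y0 = 122; x1 = 116; y1 = 167; fill = 'yellow'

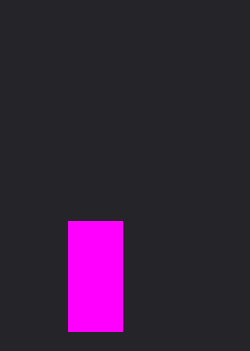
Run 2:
x0 = 68; y0 = 221; x1 = 122; y1 = 331; fill = 'magenta'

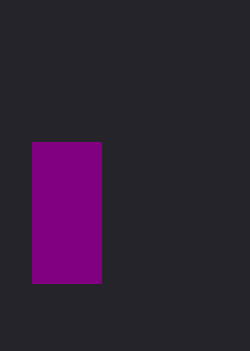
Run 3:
x0 = 32; y0 = 142; x1 = 101; y1 = 283; fill = 'purple'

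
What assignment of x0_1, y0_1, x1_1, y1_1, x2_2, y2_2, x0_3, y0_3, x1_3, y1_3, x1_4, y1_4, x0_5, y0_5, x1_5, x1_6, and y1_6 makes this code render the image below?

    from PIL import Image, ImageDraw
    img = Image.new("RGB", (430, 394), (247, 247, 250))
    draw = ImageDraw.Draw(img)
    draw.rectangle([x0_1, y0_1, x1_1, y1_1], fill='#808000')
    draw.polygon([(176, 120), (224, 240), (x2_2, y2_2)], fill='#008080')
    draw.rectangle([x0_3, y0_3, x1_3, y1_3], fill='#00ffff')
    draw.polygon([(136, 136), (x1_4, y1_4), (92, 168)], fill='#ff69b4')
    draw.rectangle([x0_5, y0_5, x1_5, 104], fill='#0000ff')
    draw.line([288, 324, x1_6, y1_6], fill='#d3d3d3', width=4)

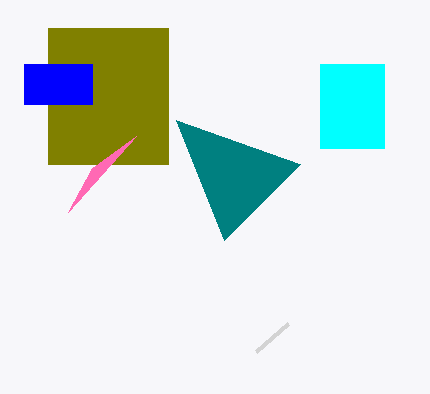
x0_1 = 48
y0_1 = 28
x1_1 = 168
y1_1 = 164
x2_2 = 300
y2_2 = 164
x0_3 = 320
y0_3 = 64
x1_3 = 384
y1_3 = 148
x1_4 = 68
y1_4 = 212
x0_5 = 24
y0_5 = 64
x1_5 = 92
x1_6 = 256
y1_6 = 352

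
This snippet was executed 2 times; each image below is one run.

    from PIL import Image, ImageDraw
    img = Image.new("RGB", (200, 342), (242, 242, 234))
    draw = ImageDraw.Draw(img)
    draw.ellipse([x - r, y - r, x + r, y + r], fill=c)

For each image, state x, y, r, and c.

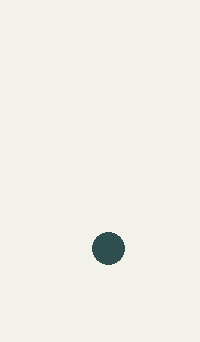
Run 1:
x = 108; y = 248; r = 16; c = 'darkslategray'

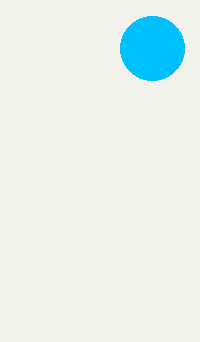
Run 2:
x = 152
y = 48
r = 32
c = 'deepskyblue'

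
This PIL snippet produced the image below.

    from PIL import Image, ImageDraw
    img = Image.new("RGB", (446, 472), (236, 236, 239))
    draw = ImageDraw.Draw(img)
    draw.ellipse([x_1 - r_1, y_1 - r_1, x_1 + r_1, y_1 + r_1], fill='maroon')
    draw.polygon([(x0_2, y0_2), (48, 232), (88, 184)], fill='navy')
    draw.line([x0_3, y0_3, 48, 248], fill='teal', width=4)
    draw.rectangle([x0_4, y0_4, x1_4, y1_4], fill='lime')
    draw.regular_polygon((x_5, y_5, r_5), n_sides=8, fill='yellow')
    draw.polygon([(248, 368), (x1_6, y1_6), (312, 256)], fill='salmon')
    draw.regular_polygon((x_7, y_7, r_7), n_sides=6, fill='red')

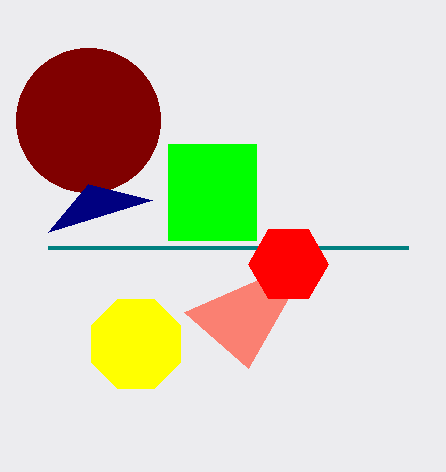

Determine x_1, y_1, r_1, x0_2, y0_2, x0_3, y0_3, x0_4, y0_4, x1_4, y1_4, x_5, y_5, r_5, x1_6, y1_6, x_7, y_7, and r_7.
x_1 = 88; y_1 = 120; r_1 = 72; x0_2 = 152; y0_2 = 200; x0_3 = 408; y0_3 = 248; x0_4 = 168; y0_4 = 144; x1_4 = 256; y1_4 = 240; x_5 = 136; y_5 = 344; r_5 = 48; x1_6 = 184; y1_6 = 312; x_7 = 288; y_7 = 264; r_7 = 40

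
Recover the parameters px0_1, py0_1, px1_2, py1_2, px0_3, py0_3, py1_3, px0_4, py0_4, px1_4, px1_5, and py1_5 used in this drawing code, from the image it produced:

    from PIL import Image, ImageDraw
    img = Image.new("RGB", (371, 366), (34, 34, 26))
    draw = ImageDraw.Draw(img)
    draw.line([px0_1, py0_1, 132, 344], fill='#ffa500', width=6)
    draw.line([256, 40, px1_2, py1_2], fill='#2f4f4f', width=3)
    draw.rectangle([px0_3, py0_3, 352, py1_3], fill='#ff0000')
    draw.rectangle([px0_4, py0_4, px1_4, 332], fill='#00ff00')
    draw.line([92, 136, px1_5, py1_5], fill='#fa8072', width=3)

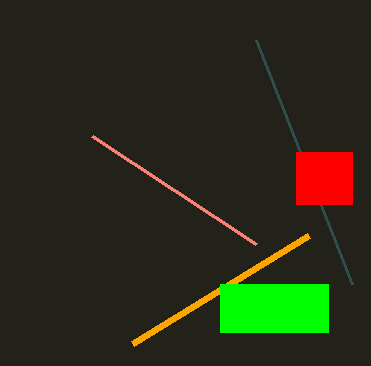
px0_1 = 308, py0_1 = 236, px1_2 = 352, py1_2 = 284, px0_3 = 296, py0_3 = 152, py1_3 = 204, px0_4 = 220, py0_4 = 284, px1_4 = 328, px1_5 = 256, py1_5 = 244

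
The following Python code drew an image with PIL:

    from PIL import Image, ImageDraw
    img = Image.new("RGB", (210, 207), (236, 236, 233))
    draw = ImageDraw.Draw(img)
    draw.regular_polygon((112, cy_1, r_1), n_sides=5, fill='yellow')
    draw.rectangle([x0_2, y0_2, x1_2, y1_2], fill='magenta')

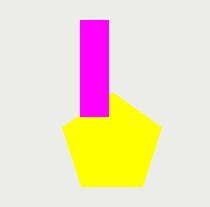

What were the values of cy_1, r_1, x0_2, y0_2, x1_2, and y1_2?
cy_1 = 144
r_1 = 52
x0_2 = 80
y0_2 = 20
x1_2 = 108
y1_2 = 116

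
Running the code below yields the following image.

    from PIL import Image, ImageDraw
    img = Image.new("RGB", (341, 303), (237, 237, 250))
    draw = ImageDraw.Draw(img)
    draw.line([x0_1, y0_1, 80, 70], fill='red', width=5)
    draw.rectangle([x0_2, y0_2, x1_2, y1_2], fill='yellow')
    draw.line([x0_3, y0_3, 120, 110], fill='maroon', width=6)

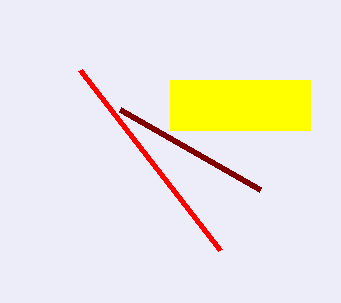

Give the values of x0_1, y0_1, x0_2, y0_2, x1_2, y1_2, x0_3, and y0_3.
x0_1 = 220
y0_1 = 250
x0_2 = 170
y0_2 = 80
x1_2 = 310
y1_2 = 130
x0_3 = 260
y0_3 = 190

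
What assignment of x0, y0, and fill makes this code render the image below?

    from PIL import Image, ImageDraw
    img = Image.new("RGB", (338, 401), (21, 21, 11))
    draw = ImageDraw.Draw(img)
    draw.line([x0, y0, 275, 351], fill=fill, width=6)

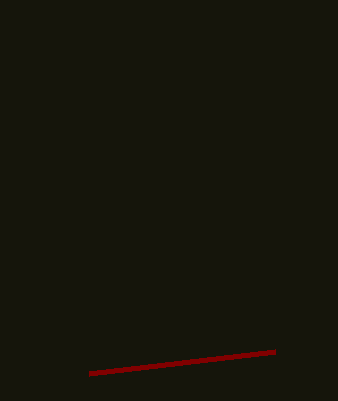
x0 = 89, y0 = 373, fill = 'maroon'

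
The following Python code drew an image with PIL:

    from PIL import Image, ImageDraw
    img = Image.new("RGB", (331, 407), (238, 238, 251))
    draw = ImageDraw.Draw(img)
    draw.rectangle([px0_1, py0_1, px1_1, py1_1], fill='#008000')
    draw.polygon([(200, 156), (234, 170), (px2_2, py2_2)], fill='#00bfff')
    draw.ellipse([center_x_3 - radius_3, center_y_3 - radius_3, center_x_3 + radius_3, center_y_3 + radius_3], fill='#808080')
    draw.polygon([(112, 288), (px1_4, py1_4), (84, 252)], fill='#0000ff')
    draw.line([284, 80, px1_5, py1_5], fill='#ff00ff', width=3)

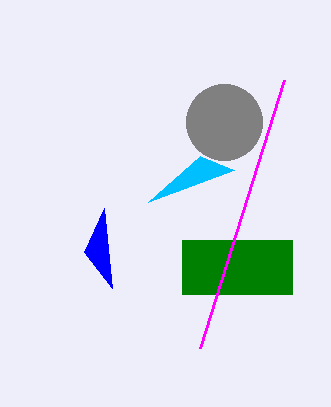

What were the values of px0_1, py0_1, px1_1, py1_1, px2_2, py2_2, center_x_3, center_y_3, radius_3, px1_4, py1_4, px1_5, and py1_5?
px0_1 = 182, py0_1 = 240, px1_1 = 292, py1_1 = 294, px2_2 = 148, py2_2 = 202, center_x_3 = 224, center_y_3 = 122, radius_3 = 38, px1_4 = 104, py1_4 = 208, px1_5 = 200, py1_5 = 348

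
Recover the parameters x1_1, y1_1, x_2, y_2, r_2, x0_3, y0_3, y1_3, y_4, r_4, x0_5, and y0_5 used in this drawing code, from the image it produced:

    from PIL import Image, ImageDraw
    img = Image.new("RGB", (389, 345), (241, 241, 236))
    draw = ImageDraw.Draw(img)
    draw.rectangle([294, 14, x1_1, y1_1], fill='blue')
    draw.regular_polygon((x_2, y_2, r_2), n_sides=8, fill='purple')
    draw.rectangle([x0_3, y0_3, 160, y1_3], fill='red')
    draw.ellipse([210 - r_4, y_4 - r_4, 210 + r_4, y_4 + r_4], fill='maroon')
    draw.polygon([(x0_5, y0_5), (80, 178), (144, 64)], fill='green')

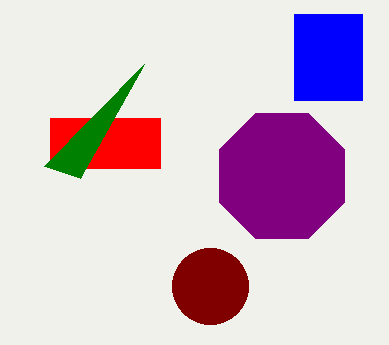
x1_1 = 362, y1_1 = 100, x_2 = 282, y_2 = 176, r_2 = 68, x0_3 = 50, y0_3 = 118, y1_3 = 168, y_4 = 286, r_4 = 38, x0_5 = 44, y0_5 = 166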